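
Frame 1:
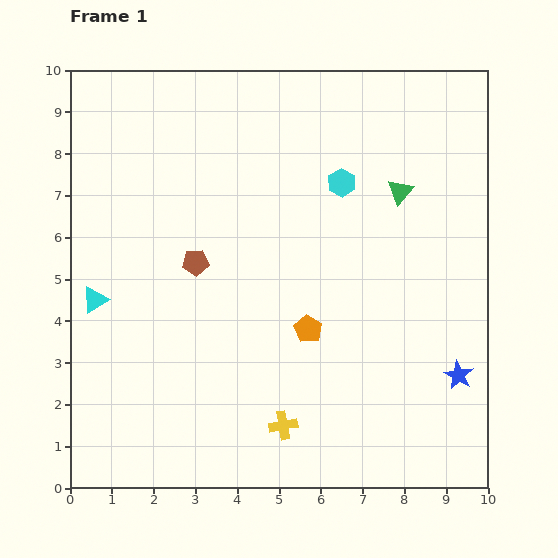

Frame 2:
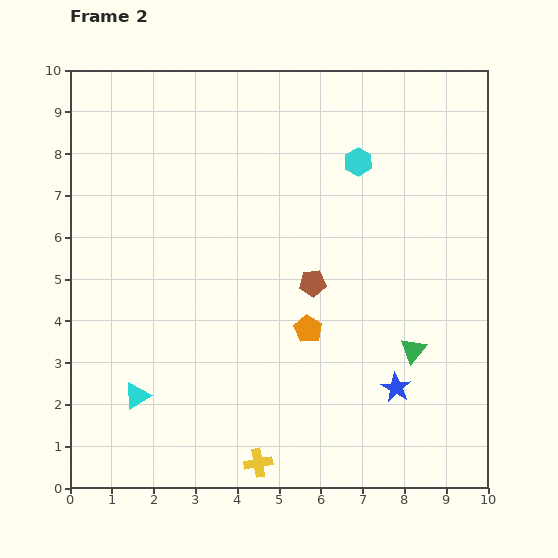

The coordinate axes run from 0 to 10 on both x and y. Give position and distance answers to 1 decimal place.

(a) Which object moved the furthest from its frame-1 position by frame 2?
the green triangle

(moved 3.8; next 2.8)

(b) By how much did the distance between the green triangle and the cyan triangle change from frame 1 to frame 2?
-1.0

Distance in frame 1: 7.7. Distance in frame 2: 6.7.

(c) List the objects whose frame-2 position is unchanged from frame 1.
the orange pentagon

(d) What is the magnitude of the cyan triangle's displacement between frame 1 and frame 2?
2.5

The cyan triangle moved from (0.6, 4.5) to (1.6, 2.2), a distance of √(1.0² + 2.3²) ≈ 2.5.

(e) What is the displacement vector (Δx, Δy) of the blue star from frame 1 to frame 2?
(-1.5, -0.3)

The blue star was at (9.3, 2.7) in frame 1 and (7.8, 2.4) in frame 2.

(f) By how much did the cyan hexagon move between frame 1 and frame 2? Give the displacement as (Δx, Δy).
(0.4, 0.5)

The cyan hexagon was at (6.5, 7.3) in frame 1 and (6.9, 7.8) in frame 2.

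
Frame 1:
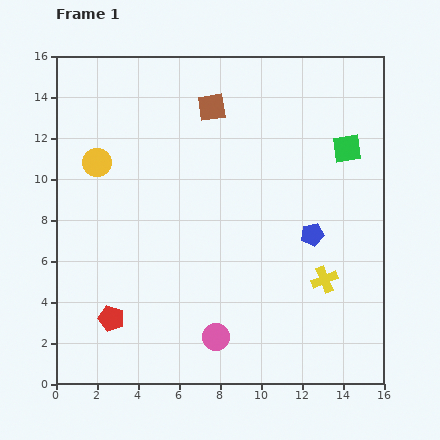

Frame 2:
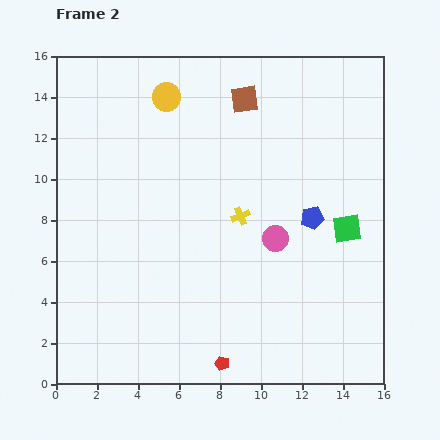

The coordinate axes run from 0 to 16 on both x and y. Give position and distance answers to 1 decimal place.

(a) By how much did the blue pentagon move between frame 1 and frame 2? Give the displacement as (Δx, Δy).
(0.0, 0.8)

The blue pentagon was at (12.5, 7.3) in frame 1 and (12.5, 8.1) in frame 2.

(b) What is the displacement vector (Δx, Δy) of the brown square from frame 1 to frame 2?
(1.6, 0.4)

The brown square was at (7.6, 13.5) in frame 1 and (9.2, 13.9) in frame 2.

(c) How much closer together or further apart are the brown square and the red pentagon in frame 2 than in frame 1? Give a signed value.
+1.5

Distance in frame 1: 11.4. Distance in frame 2: 12.9.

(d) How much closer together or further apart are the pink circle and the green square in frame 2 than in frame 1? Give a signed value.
-7.7

Distance in frame 1: 11.2. Distance in frame 2: 3.5.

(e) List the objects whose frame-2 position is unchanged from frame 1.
none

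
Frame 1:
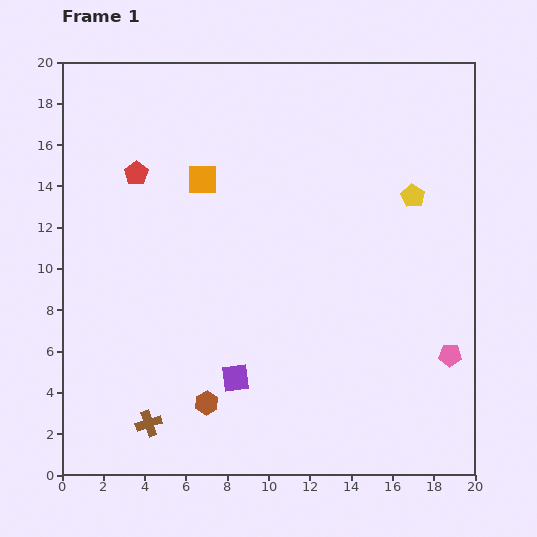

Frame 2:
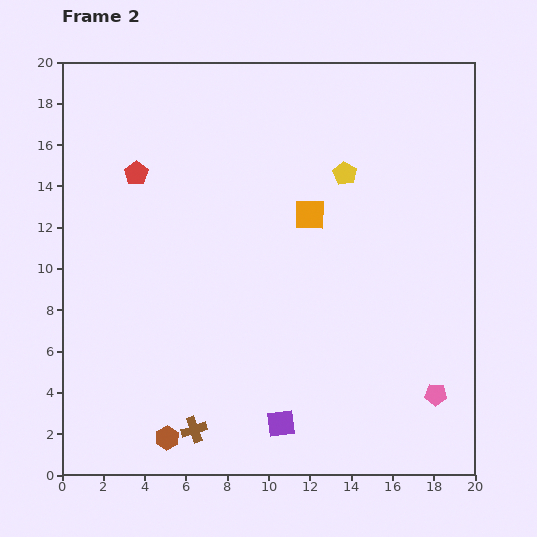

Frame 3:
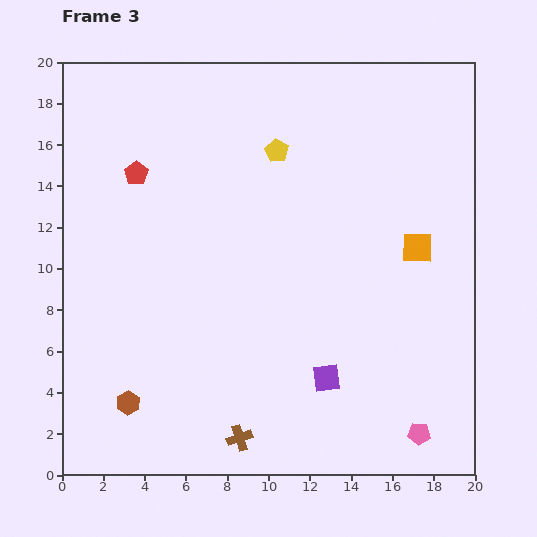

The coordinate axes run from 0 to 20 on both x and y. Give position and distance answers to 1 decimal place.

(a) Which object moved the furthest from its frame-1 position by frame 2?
the orange square

(moved 5.5; next 3.5)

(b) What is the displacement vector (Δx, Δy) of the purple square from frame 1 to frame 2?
(2.2, -2.2)

The purple square was at (8.4, 4.7) in frame 1 and (10.6, 2.5) in frame 2.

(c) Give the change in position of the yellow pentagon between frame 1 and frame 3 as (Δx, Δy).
(-6.6, 2.2)

The yellow pentagon was at (17.0, 13.5) in frame 1 and (10.4, 15.7) in frame 3.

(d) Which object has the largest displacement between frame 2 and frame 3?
the orange square

(moved 5.4; next 3.5)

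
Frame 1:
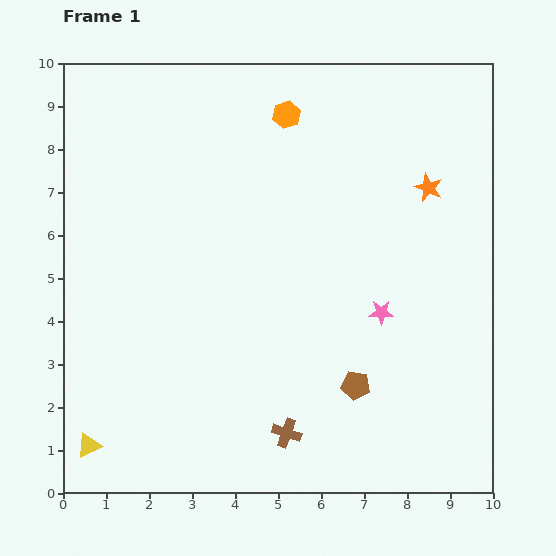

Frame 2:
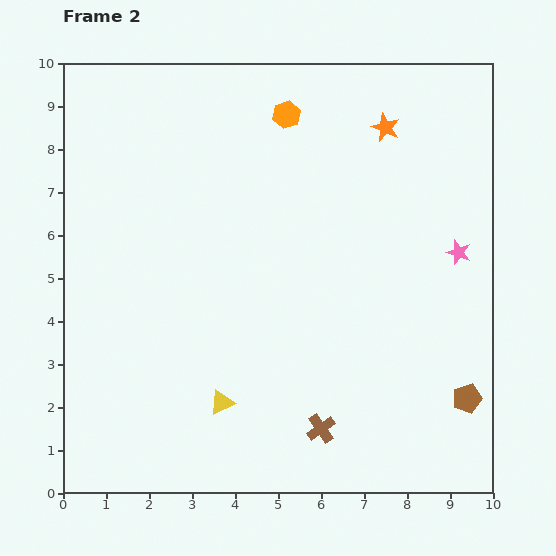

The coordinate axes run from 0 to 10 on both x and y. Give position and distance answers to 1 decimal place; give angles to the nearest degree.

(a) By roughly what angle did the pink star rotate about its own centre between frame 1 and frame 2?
19° clockwise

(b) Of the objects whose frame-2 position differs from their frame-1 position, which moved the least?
the brown cross

(moved 0.8)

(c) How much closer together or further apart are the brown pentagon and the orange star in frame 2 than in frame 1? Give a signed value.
+1.7

Distance in frame 1: 4.9. Distance in frame 2: 6.6.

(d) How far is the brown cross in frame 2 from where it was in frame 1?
0.8

The brown cross moved from (5.2, 1.4) to (6.0, 1.5), a distance of √(0.8² + 0.1²) ≈ 0.8.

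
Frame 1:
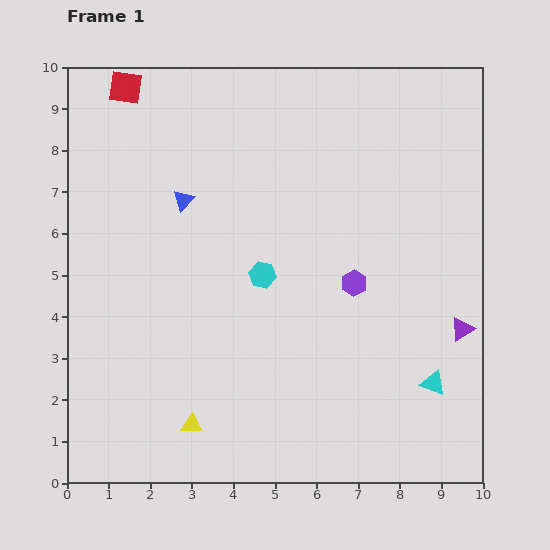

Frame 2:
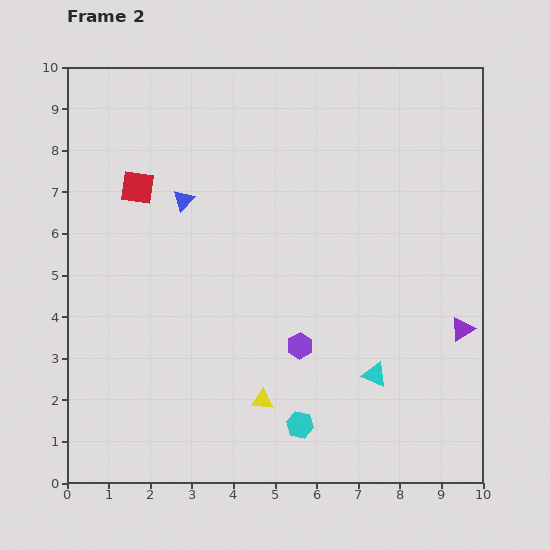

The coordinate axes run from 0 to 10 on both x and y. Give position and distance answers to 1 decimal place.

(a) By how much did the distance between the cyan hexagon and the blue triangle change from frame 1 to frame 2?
+3.5

Distance in frame 1: 2.6. Distance in frame 2: 6.1.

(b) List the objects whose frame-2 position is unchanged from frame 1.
the blue triangle, the purple triangle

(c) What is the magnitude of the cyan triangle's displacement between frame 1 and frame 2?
1.4

The cyan triangle moved from (8.8, 2.4) to (7.4, 2.6), a distance of √(1.4² + 0.2²) ≈ 1.4.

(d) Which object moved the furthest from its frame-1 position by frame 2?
the cyan hexagon

(moved 3.7; next 2.4)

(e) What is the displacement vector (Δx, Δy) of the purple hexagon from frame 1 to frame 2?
(-1.3, -1.5)

The purple hexagon was at (6.9, 4.8) in frame 1 and (5.6, 3.3) in frame 2.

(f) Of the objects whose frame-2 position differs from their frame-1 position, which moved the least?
the cyan triangle

(moved 1.4)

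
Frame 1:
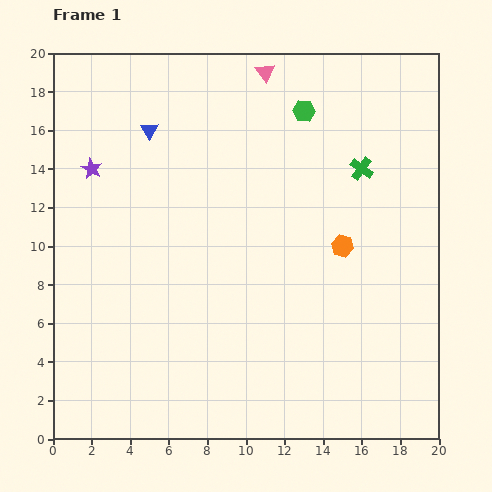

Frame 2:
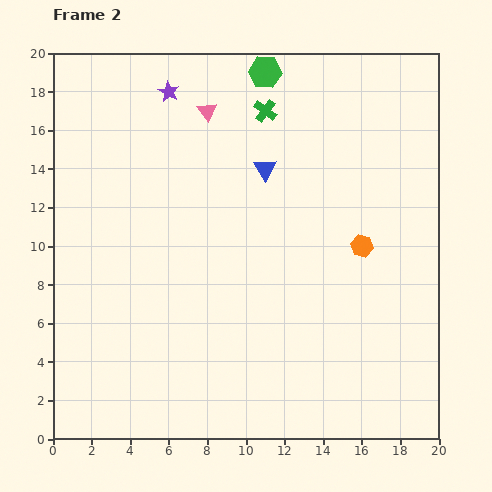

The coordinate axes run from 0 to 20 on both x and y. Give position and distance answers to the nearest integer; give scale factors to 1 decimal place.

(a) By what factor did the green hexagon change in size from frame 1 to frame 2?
1.5×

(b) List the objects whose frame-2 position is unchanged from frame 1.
none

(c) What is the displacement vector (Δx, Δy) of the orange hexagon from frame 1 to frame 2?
(1, 0)

The orange hexagon was at (15, 10) in frame 1 and (16, 10) in frame 2.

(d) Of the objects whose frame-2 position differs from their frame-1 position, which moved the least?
the orange hexagon

(moved 1)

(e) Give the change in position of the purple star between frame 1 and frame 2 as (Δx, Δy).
(4, 4)

The purple star was at (2, 14) in frame 1 and (6, 18) in frame 2.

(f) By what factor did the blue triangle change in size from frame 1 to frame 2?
1.3×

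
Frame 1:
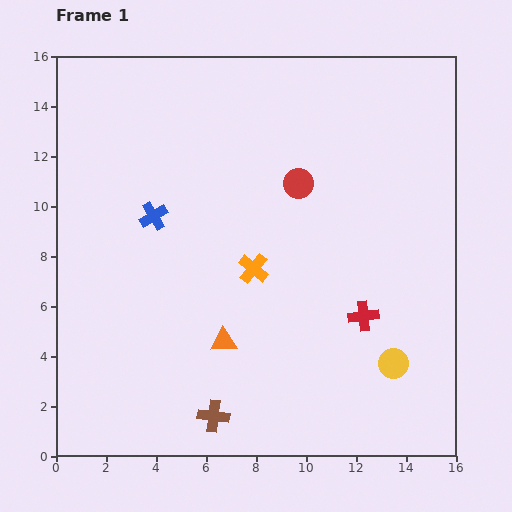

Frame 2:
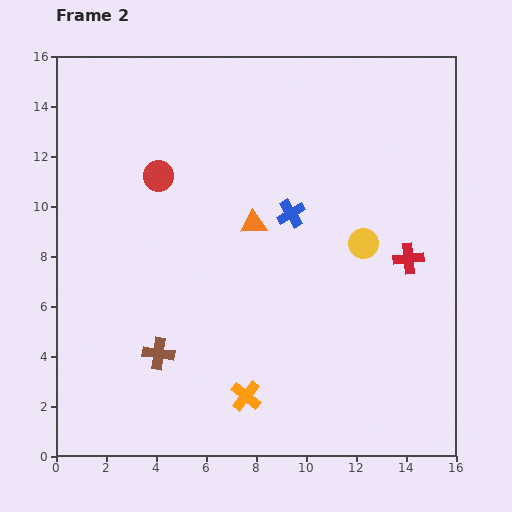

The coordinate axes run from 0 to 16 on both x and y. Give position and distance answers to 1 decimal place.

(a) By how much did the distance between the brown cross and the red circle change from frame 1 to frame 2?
-2.8

Distance in frame 1: 9.9. Distance in frame 2: 7.1.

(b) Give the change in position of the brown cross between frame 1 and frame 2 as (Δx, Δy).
(-2.2, 2.5)

The brown cross was at (6.3, 1.6) in frame 1 and (4.1, 4.1) in frame 2.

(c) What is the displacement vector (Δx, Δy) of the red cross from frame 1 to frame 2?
(1.8, 2.3)

The red cross was at (12.3, 5.6) in frame 1 and (14.1, 7.9) in frame 2.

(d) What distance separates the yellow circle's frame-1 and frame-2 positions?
4.9

The yellow circle moved from (13.5, 3.7) to (12.3, 8.5), a distance of √(1.2² + 4.8²) ≈ 4.9.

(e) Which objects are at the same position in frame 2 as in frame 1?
none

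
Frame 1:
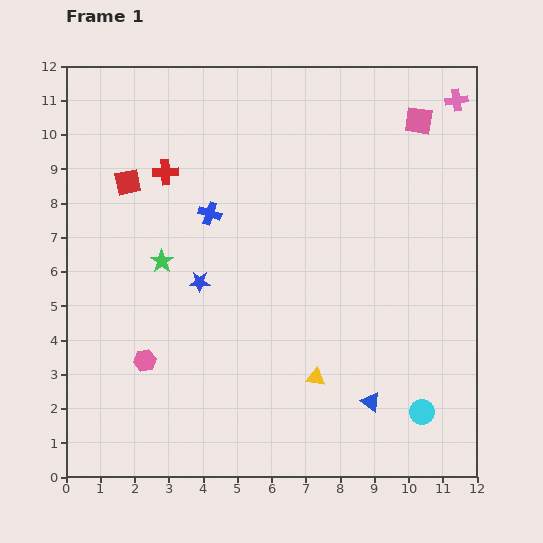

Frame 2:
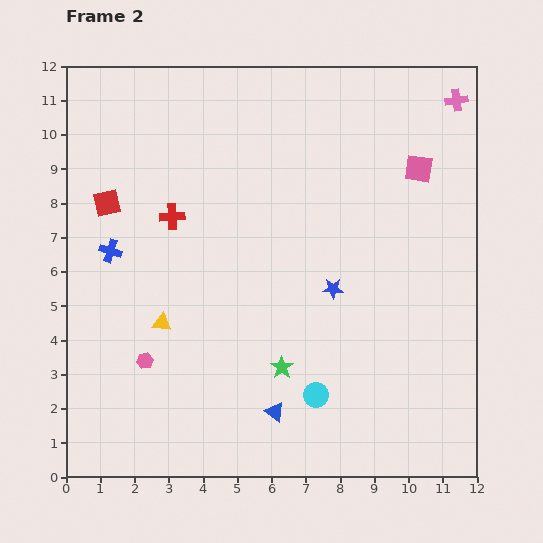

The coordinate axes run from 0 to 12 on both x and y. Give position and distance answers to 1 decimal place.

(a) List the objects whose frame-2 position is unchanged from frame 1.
the pink hexagon, the pink cross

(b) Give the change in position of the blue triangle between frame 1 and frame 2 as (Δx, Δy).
(-2.8, -0.3)

The blue triangle was at (8.9, 2.2) in frame 1 and (6.1, 1.9) in frame 2.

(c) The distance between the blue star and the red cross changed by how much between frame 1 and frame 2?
+1.7

Distance in frame 1: 3.4. Distance in frame 2: 5.1.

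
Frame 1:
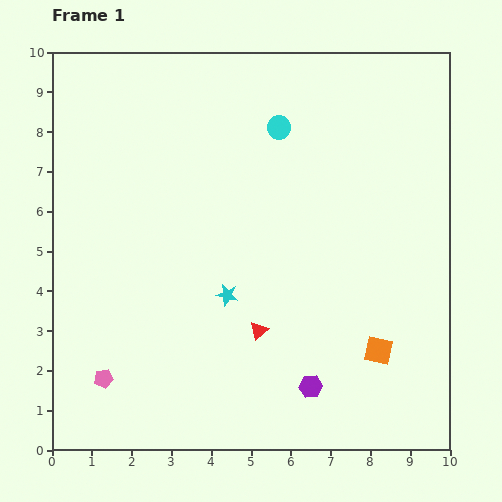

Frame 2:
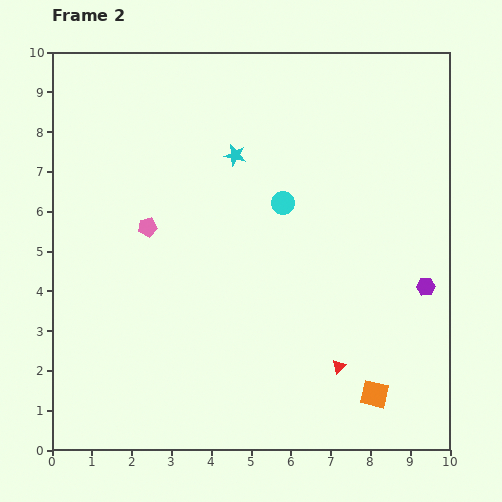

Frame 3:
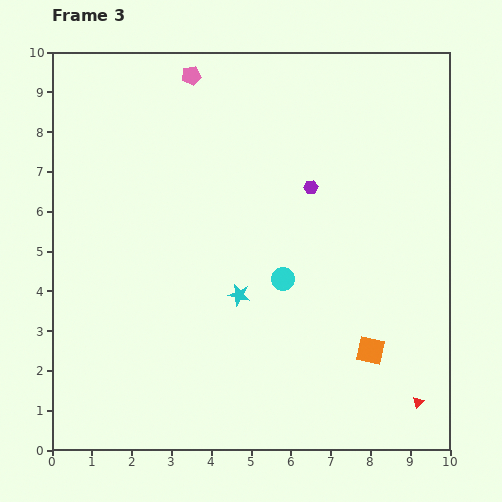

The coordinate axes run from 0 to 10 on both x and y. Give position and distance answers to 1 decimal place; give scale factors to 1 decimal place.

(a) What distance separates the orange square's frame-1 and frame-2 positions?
1.1

The orange square moved from (8.2, 2.5) to (8.1, 1.4), a distance of √(0.1² + 1.1²) ≈ 1.1.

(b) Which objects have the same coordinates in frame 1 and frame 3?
none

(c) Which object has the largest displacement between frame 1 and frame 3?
the pink pentagon

(moved 7.9; next 5.0)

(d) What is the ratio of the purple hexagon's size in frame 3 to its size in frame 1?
0.6×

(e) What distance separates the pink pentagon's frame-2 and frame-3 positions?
4.0

The pink pentagon moved from (2.4, 5.6) to (3.5, 9.4), a distance of √(1.1² + 3.8²) ≈ 4.0.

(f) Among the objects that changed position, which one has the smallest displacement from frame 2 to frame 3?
the orange square

(moved 1.1)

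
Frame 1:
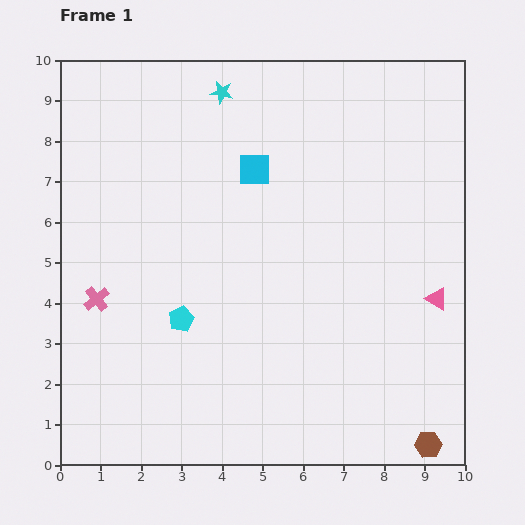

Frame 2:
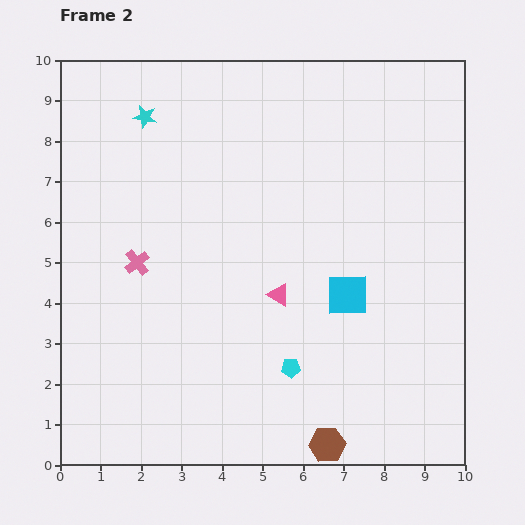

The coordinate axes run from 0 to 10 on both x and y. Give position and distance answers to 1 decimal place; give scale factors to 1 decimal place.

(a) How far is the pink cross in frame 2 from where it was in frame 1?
1.3

The pink cross moved from (0.9, 4.1) to (1.9, 5.0), a distance of √(1.0² + 0.9²) ≈ 1.3.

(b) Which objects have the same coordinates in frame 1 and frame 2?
none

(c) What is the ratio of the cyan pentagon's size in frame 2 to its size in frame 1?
0.8×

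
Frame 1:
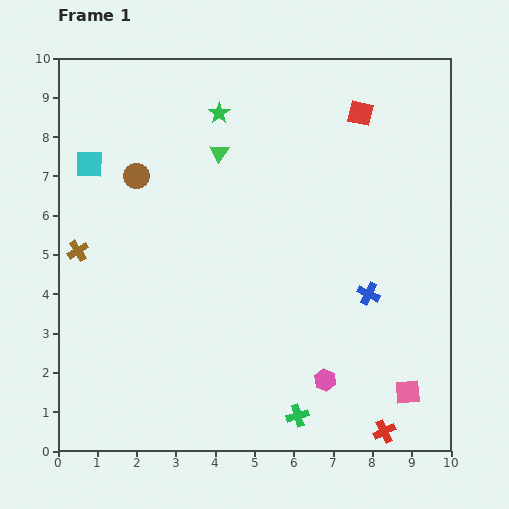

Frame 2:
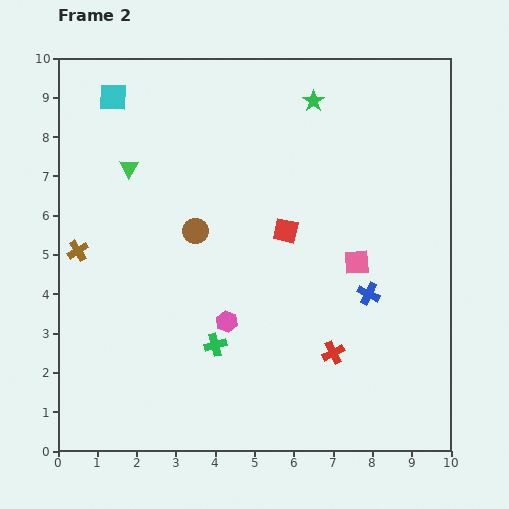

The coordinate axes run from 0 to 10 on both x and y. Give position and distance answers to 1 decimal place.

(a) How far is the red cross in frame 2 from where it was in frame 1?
2.4

The red cross moved from (8.3, 0.5) to (7.0, 2.5), a distance of √(1.3² + 2.0²) ≈ 2.4.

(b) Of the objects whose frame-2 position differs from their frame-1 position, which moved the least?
the cyan square

(moved 1.8)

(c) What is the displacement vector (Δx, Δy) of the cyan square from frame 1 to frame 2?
(0.6, 1.7)

The cyan square was at (0.8, 7.3) in frame 1 and (1.4, 9.0) in frame 2.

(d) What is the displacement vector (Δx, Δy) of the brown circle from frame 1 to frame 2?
(1.5, -1.4)

The brown circle was at (2.0, 7.0) in frame 1 and (3.5, 5.6) in frame 2.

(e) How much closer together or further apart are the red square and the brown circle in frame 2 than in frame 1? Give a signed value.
-3.6

Distance in frame 1: 5.9. Distance in frame 2: 2.3.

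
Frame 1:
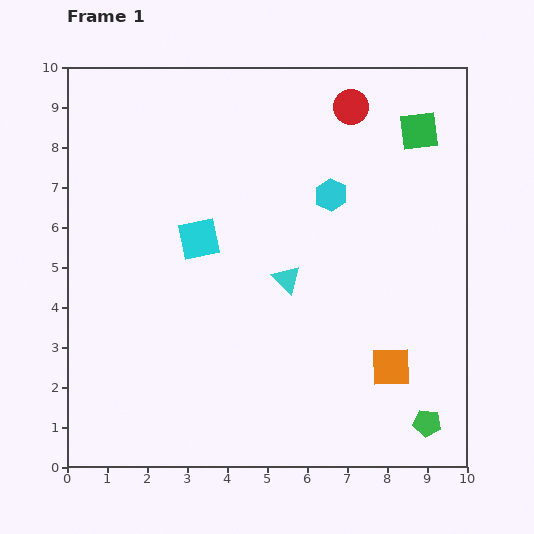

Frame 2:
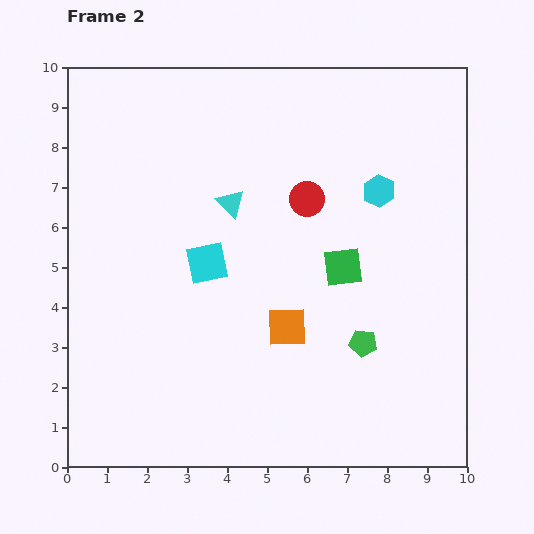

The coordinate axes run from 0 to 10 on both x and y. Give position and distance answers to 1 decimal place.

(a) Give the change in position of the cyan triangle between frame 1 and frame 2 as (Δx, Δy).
(-1.4, 1.9)

The cyan triangle was at (5.5, 4.7) in frame 1 and (4.1, 6.6) in frame 2.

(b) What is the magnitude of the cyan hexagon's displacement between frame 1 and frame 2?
1.2

The cyan hexagon moved from (6.6, 6.8) to (7.8, 6.9), a distance of √(1.2² + 0.1²) ≈ 1.2.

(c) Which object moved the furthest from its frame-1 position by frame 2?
the green square

(moved 3.9; next 2.8)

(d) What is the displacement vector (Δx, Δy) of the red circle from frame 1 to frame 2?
(-1.1, -2.3)

The red circle was at (7.1, 9.0) in frame 1 and (6.0, 6.7) in frame 2.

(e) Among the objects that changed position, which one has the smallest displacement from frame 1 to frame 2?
the cyan square

(moved 0.6)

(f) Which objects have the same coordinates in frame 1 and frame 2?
none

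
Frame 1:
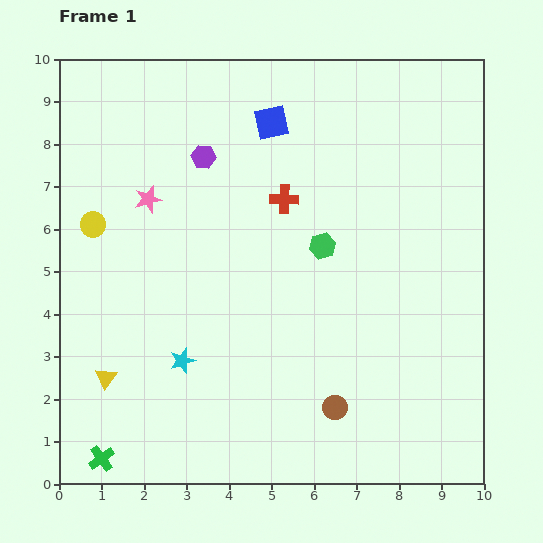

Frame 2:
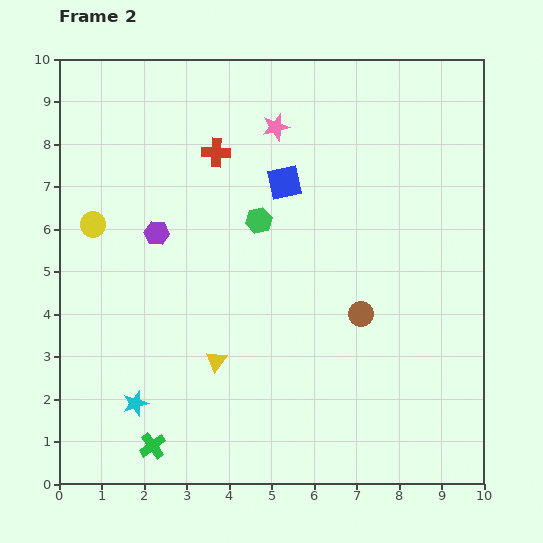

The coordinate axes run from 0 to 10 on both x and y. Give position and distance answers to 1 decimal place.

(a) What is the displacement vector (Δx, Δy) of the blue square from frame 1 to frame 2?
(0.3, -1.4)

The blue square was at (5.0, 8.5) in frame 1 and (5.3, 7.1) in frame 2.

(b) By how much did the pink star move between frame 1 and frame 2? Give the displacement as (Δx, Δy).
(3.0, 1.7)

The pink star was at (2.1, 6.7) in frame 1 and (5.1, 8.4) in frame 2.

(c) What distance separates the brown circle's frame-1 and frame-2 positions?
2.3

The brown circle moved from (6.5, 1.8) to (7.1, 4.0), a distance of √(0.6² + 2.2²) ≈ 2.3.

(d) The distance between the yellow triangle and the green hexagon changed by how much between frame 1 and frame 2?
-2.6

Distance in frame 1: 6.0. Distance in frame 2: 3.4.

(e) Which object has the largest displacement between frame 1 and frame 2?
the pink star

(moved 3.4; next 2.6)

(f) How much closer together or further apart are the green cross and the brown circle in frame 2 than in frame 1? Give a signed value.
+0.2

Distance in frame 1: 5.6. Distance in frame 2: 5.8.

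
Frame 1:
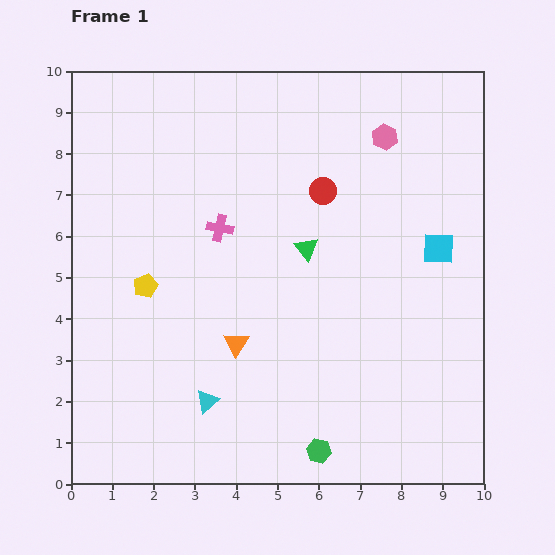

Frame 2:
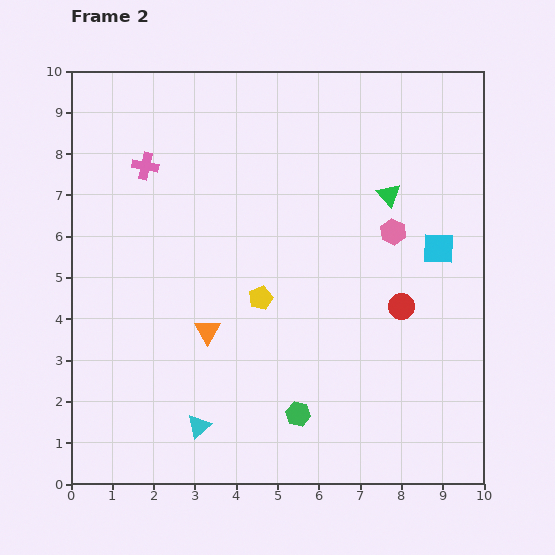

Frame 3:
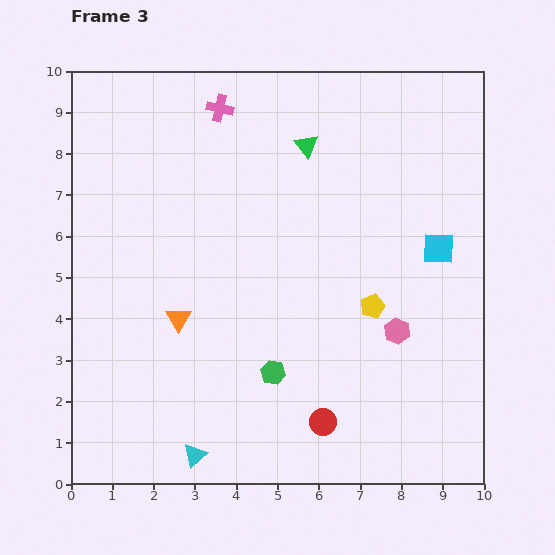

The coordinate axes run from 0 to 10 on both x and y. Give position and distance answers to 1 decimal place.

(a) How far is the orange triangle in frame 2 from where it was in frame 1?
0.8

The orange triangle moved from (4.0, 3.4) to (3.3, 3.7), a distance of √(0.7² + 0.3²) ≈ 0.8.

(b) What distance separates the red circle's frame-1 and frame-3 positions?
5.6

The red circle moved from (6.1, 7.1) to (6.1, 1.5), a distance of √(0.0² + 5.6²) ≈ 5.6.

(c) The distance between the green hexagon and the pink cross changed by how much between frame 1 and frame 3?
+0.6

Distance in frame 1: 5.9. Distance in frame 3: 6.5.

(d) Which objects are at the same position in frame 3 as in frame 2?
the cyan square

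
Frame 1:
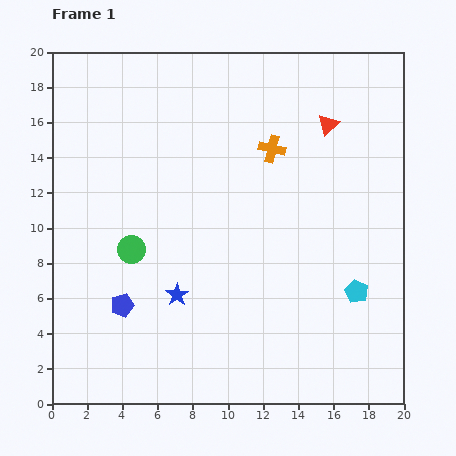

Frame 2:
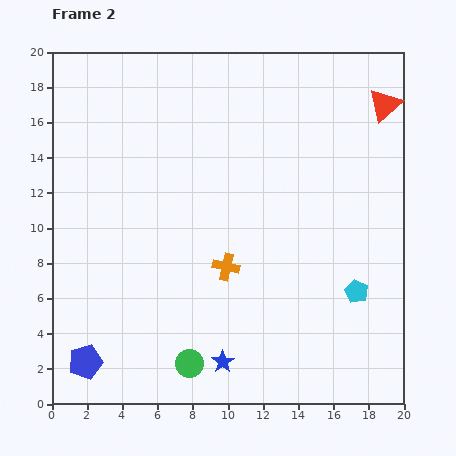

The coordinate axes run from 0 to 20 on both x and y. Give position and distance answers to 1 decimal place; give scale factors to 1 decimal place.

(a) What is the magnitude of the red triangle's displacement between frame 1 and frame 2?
3.4

The red triangle moved from (15.7, 15.9) to (18.9, 17.0), a distance of √(3.2² + 1.1²) ≈ 3.4.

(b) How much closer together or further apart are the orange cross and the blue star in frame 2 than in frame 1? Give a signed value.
-4.5

Distance in frame 1: 9.9. Distance in frame 2: 5.4.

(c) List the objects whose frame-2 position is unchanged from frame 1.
the cyan pentagon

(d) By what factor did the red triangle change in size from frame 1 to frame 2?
1.6×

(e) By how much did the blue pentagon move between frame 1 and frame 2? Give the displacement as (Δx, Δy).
(-2.1, -3.2)

The blue pentagon was at (4.0, 5.6) in frame 1 and (1.9, 2.4) in frame 2.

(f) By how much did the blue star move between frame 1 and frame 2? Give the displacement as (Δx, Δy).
(2.6, -3.8)

The blue star was at (7.1, 6.2) in frame 1 and (9.7, 2.4) in frame 2.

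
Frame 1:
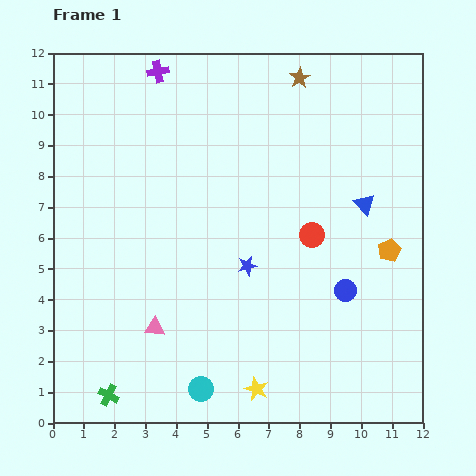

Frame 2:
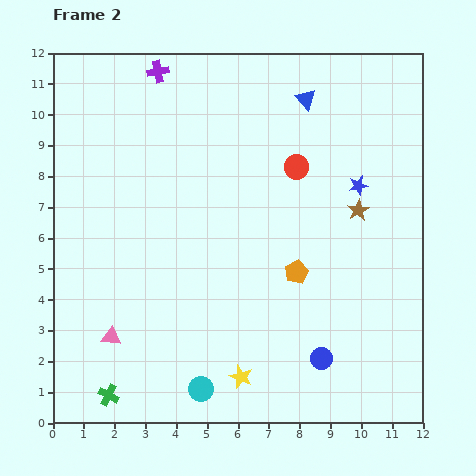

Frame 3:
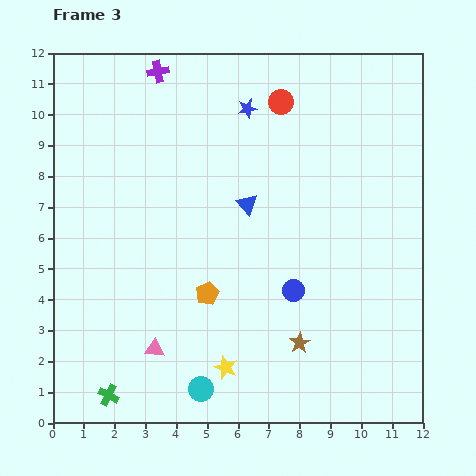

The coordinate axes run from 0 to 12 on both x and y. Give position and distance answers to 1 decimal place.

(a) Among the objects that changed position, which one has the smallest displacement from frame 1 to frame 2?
the yellow star

(moved 0.6)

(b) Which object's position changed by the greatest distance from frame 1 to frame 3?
the brown star

(moved 8.6; next 6.1)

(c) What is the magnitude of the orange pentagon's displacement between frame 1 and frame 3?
6.1

The orange pentagon moved from (10.9, 5.6) to (5.0, 4.2), a distance of √(5.9² + 1.4²) ≈ 6.1.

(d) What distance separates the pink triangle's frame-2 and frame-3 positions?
1.5

The pink triangle moved from (1.9, 2.8) to (3.3, 2.4), a distance of √(1.4² + 0.4²) ≈ 1.5.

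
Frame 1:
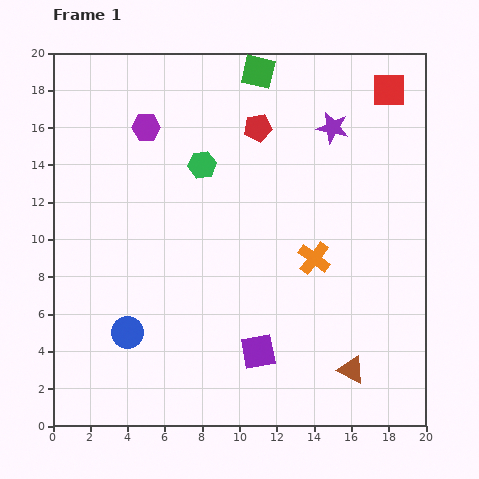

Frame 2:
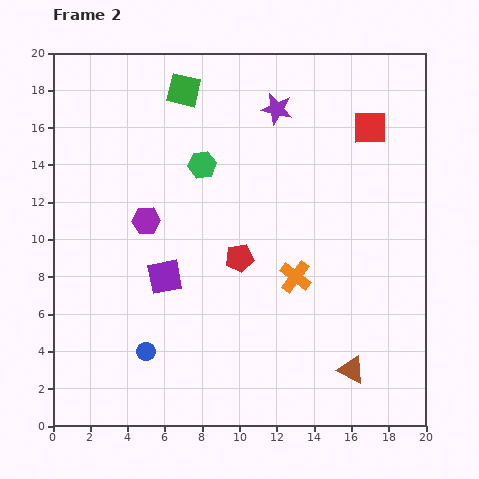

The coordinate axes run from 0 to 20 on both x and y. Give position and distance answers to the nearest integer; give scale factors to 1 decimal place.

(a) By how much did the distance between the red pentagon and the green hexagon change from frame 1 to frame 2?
+1

Distance in frame 1: 4. Distance in frame 2: 5.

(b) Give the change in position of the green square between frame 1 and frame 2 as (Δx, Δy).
(-4, -1)

The green square was at (11, 19) in frame 1 and (7, 18) in frame 2.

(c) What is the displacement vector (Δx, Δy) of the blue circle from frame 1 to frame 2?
(1, -1)

The blue circle was at (4, 5) in frame 1 and (5, 4) in frame 2.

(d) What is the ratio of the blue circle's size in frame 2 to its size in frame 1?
0.6×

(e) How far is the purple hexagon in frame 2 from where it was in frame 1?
5

The purple hexagon moved from (5, 16) to (5, 11), a distance of √(0² + 5²) ≈ 5.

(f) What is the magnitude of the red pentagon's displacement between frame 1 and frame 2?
7

The red pentagon moved from (11, 16) to (10, 9), a distance of √(1² + 7²) ≈ 7.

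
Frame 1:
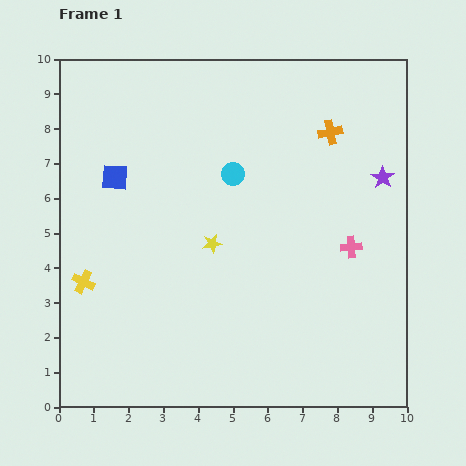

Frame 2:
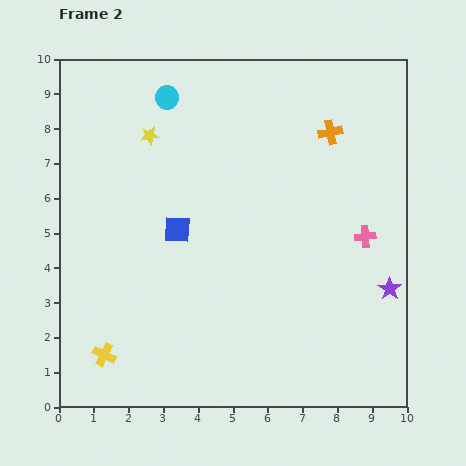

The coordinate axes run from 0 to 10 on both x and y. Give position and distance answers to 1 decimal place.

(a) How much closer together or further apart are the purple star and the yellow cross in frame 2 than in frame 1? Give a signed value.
-0.7

Distance in frame 1: 9.1. Distance in frame 2: 8.4.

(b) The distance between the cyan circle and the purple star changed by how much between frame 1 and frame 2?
+4.1

Distance in frame 1: 4.3. Distance in frame 2: 8.4.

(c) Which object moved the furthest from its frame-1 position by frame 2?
the yellow star

(moved 3.6; next 3.2)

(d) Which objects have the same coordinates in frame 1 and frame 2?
the orange cross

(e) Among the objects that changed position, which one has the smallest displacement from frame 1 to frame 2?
the pink cross

(moved 0.5)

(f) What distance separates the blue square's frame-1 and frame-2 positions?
2.3

The blue square moved from (1.6, 6.6) to (3.4, 5.1), a distance of √(1.8² + 1.5²) ≈ 2.3.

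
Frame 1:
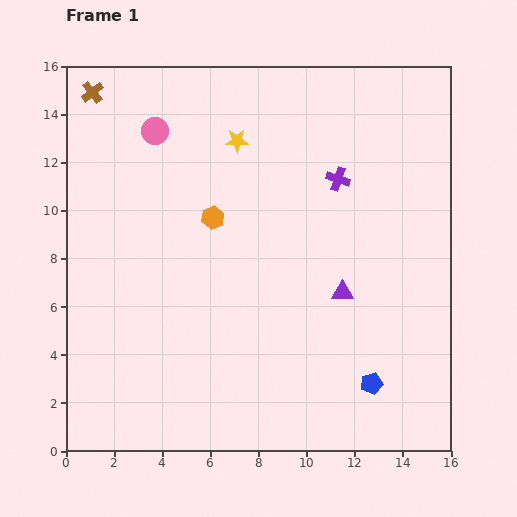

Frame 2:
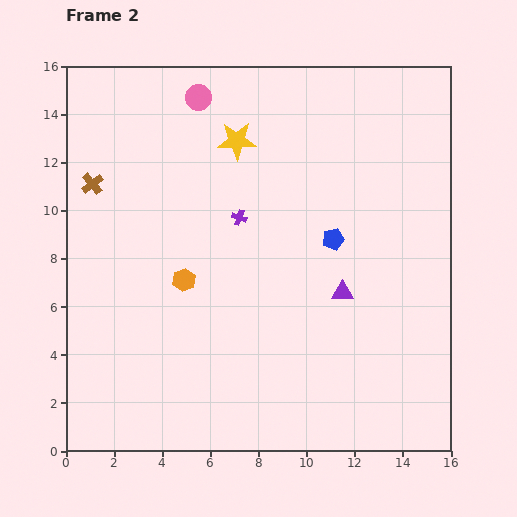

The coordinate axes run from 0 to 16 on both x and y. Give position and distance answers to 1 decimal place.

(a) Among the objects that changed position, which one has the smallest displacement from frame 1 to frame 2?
the pink circle

(moved 2.3)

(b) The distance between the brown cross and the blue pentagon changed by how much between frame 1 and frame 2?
-6.5

Distance in frame 1: 16.8. Distance in frame 2: 10.3.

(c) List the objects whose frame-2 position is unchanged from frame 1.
the purple triangle, the yellow star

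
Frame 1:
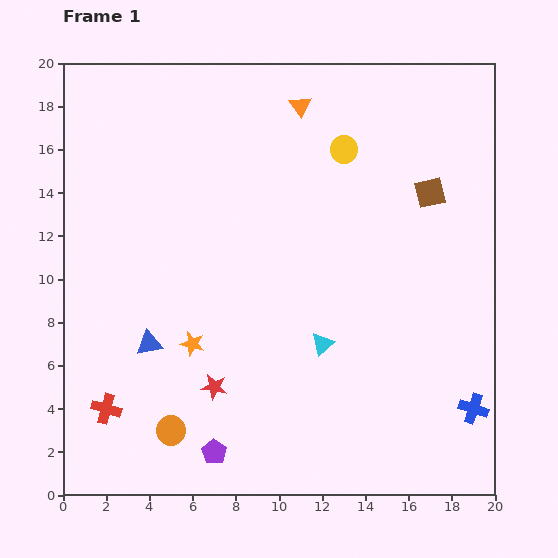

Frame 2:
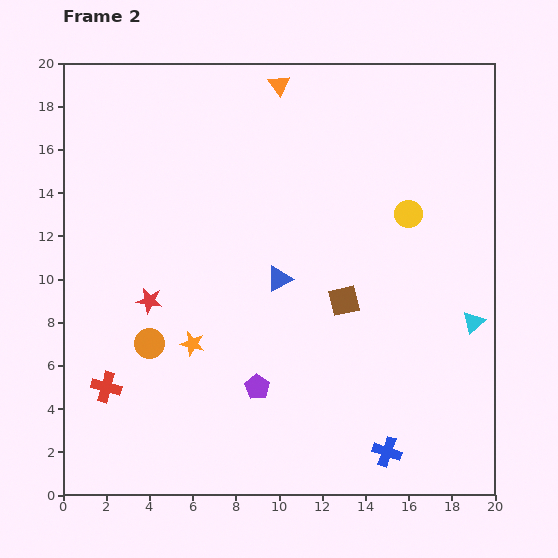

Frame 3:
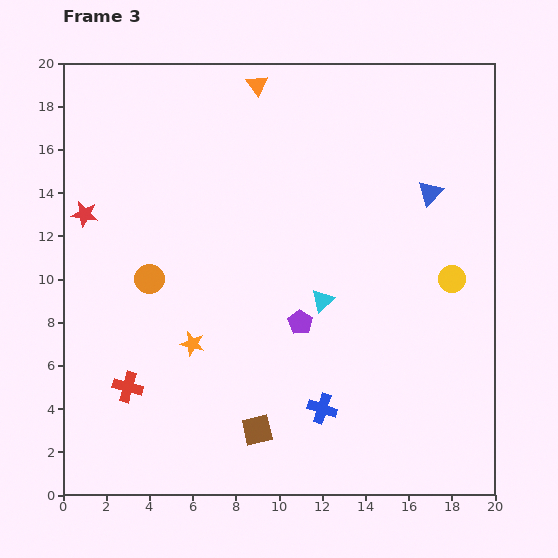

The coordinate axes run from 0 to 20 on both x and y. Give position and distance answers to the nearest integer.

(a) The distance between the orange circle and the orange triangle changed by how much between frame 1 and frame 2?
-3

Distance in frame 1: 16. Distance in frame 2: 13.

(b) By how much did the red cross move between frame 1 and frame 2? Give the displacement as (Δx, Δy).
(0, 1)

The red cross was at (2, 4) in frame 1 and (2, 5) in frame 2.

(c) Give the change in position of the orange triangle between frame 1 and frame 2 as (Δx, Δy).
(-1, 1)

The orange triangle was at (11, 18) in frame 1 and (10, 19) in frame 2.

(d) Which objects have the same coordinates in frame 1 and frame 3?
the orange star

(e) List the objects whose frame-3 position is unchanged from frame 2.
the orange star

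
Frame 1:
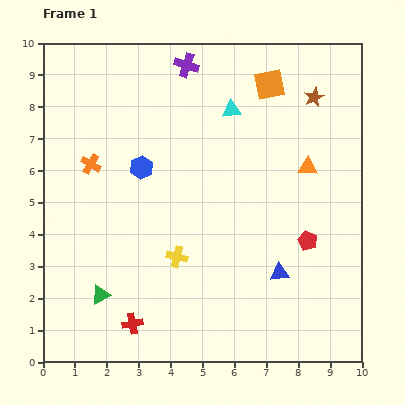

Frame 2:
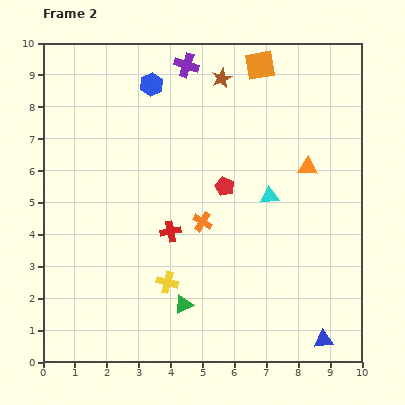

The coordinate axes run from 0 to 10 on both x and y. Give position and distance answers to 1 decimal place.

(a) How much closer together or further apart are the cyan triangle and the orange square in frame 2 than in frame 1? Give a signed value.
+2.7

Distance in frame 1: 1.4. Distance in frame 2: 4.1.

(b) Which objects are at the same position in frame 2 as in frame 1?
the purple cross, the orange triangle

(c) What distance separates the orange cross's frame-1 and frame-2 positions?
3.9

The orange cross moved from (1.5, 6.2) to (5.0, 4.4), a distance of √(3.5² + 1.8²) ≈ 3.9.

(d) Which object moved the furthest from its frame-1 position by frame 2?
the orange cross

(moved 3.9; next 3.1)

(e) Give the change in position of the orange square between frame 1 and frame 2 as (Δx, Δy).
(-0.3, 0.6)

The orange square was at (7.1, 8.7) in frame 1 and (6.8, 9.3) in frame 2.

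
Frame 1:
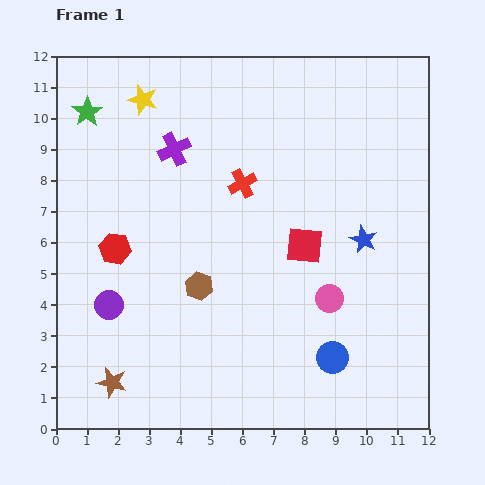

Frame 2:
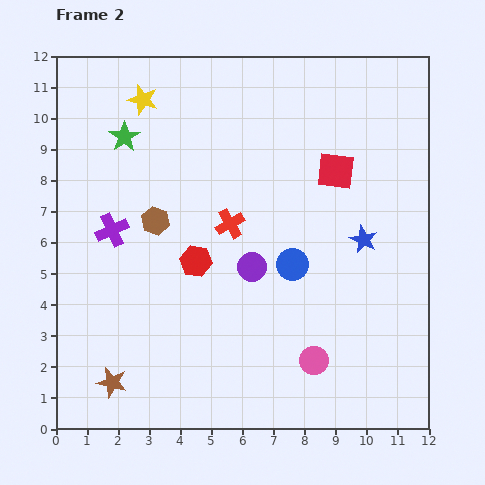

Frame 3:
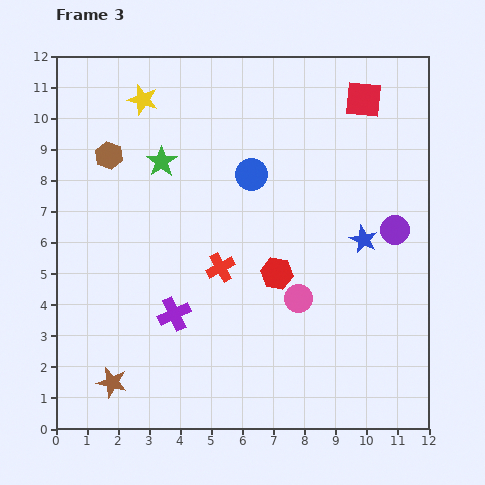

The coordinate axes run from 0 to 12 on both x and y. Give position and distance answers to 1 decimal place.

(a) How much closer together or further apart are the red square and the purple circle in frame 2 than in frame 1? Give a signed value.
-2.5

Distance in frame 1: 6.6. Distance in frame 2: 4.1.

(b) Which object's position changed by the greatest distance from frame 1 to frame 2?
the purple circle

(moved 4.8; next 3.3)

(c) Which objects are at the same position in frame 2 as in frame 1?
the brown star, the blue star, the yellow star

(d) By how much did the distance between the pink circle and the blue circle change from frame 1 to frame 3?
+2.4

Distance in frame 1: 1.9. Distance in frame 3: 4.3.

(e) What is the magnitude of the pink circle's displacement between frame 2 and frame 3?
2.1

The pink circle moved from (8.3, 2.2) to (7.8, 4.2), a distance of √(0.5² + 2.0²) ≈ 2.1.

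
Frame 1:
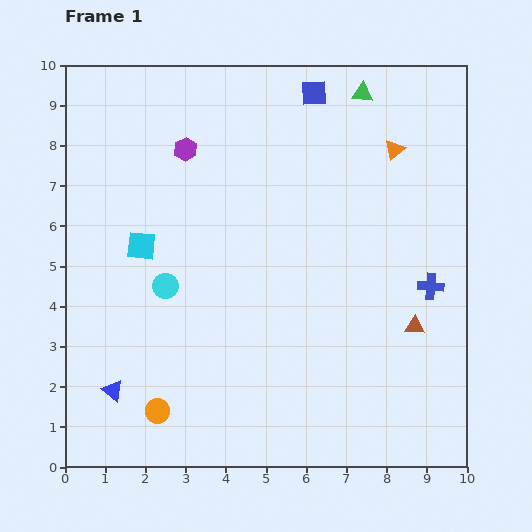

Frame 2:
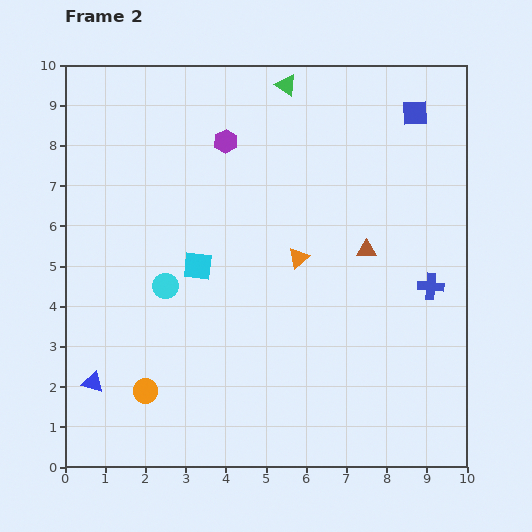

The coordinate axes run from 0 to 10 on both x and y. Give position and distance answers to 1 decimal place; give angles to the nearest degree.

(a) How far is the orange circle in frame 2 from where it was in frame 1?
0.6

The orange circle moved from (2.3, 1.4) to (2.0, 1.9), a distance of √(0.3² + 0.5²) ≈ 0.6.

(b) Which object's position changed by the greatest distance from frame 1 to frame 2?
the orange triangle

(moved 3.6; next 2.5)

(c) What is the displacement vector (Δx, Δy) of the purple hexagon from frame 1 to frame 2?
(1.0, 0.2)

The purple hexagon was at (3.0, 7.9) in frame 1 and (4.0, 8.1) in frame 2.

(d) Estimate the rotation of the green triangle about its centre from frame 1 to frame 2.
28° clockwise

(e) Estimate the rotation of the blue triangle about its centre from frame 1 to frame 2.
22° counter-clockwise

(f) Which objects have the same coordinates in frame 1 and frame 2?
the cyan circle, the blue cross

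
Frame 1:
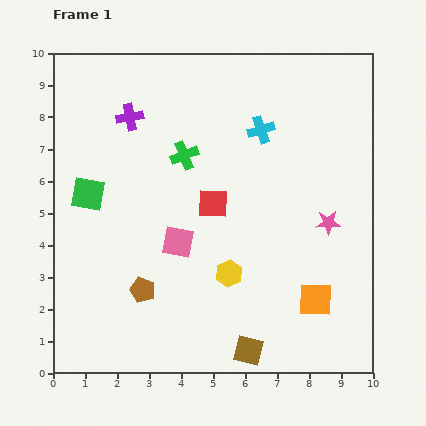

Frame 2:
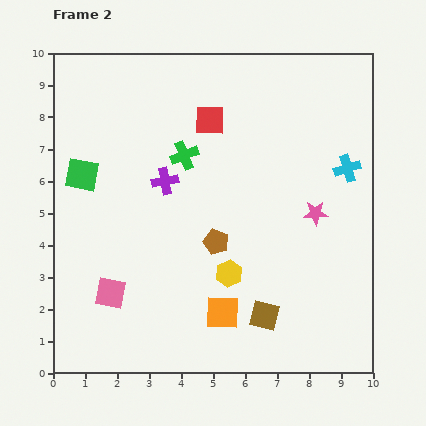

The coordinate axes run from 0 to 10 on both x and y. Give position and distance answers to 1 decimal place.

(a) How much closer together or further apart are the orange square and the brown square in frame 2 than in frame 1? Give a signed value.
-1.3

Distance in frame 1: 2.6. Distance in frame 2: 1.3.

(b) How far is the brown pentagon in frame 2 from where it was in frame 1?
2.7

The brown pentagon moved from (2.8, 2.6) to (5.1, 4.1), a distance of √(2.3² + 1.5²) ≈ 2.7.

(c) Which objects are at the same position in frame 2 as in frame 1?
the green cross, the yellow hexagon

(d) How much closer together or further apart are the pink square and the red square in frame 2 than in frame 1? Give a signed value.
+4.6

Distance in frame 1: 1.6. Distance in frame 2: 6.2.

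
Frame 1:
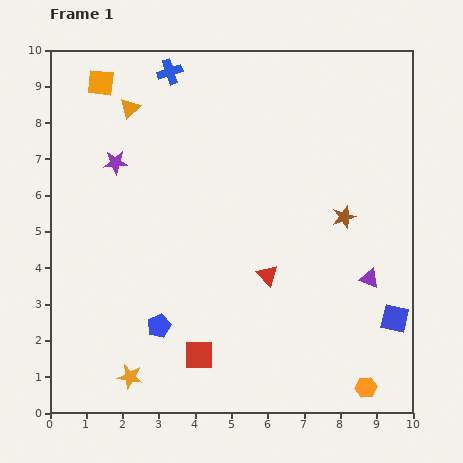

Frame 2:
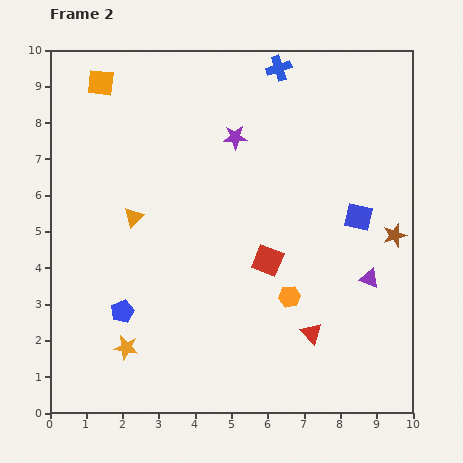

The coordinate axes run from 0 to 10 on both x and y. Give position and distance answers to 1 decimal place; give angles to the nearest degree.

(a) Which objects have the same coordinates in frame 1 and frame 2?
the orange square, the purple triangle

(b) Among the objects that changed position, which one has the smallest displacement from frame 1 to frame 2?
the orange star

(moved 0.8)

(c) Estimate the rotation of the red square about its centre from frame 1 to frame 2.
21° clockwise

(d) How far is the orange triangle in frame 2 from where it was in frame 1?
3.0

The orange triangle moved from (2.2, 8.4) to (2.3, 5.4), a distance of √(0.1² + 3.0²) ≈ 3.0.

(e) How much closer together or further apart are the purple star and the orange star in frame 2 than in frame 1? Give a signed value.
+0.6

Distance in frame 1: 5.9. Distance in frame 2: 6.5.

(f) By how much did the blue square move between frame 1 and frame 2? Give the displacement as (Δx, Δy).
(-1.0, 2.8)

The blue square was at (9.5, 2.6) in frame 1 and (8.5, 5.4) in frame 2.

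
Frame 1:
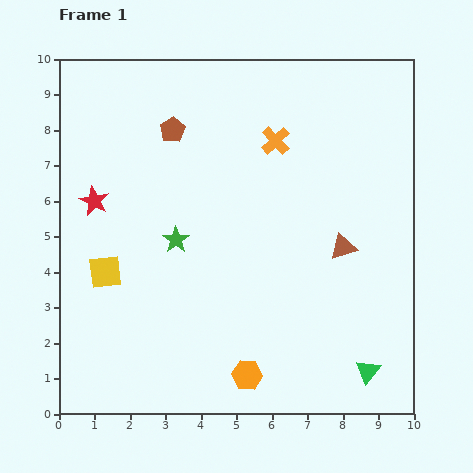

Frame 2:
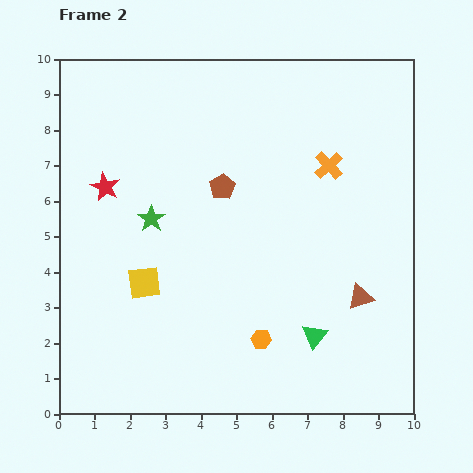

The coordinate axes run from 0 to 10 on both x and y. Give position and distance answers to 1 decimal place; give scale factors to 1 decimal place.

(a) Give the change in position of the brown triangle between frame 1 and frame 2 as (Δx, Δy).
(0.5, -1.4)

The brown triangle was at (8.0, 4.7) in frame 1 and (8.5, 3.3) in frame 2.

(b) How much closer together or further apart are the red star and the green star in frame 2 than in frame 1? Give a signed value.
-0.9

Distance in frame 1: 2.5. Distance in frame 2: 1.6.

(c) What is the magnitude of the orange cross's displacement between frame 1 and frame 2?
1.7

The orange cross moved from (6.1, 7.7) to (7.6, 7.0), a distance of √(1.5² + 0.7²) ≈ 1.7.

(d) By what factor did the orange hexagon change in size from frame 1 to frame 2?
0.7×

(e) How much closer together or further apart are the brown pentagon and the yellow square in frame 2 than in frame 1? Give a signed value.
-0.9

Distance in frame 1: 4.4. Distance in frame 2: 3.5.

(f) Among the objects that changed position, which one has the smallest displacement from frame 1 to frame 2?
the red star

(moved 0.5)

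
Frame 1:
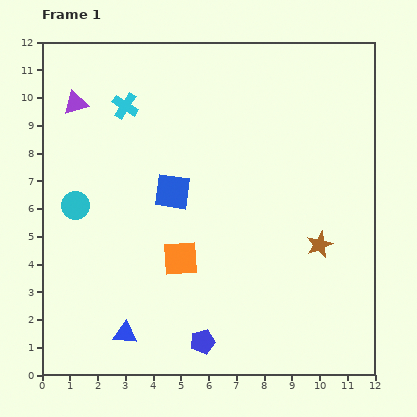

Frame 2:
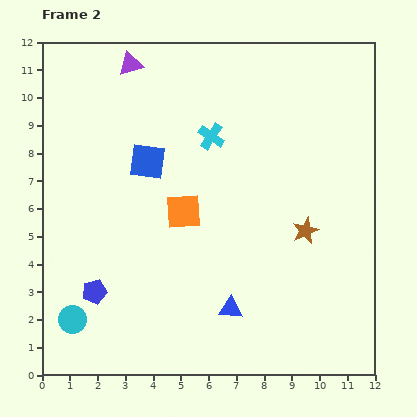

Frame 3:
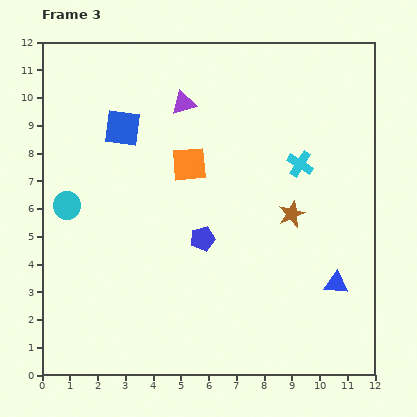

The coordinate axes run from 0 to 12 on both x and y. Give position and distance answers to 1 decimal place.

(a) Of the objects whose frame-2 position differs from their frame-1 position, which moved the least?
the brown star

(moved 0.7)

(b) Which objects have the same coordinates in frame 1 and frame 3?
none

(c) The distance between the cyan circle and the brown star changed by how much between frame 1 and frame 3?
-0.8

Distance in frame 1: 8.9. Distance in frame 3: 8.1.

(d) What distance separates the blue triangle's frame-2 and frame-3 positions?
3.9

The blue triangle moved from (6.8, 2.4) to (10.6, 3.3), a distance of √(3.8² + 0.9²) ≈ 3.9.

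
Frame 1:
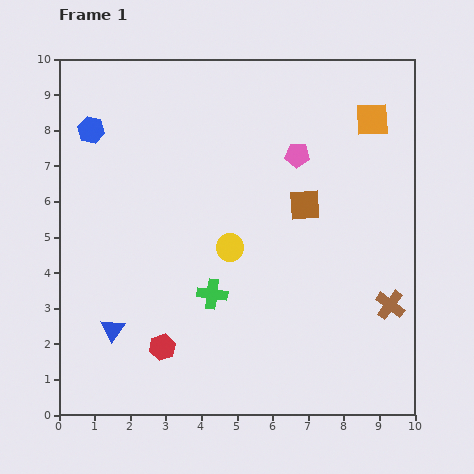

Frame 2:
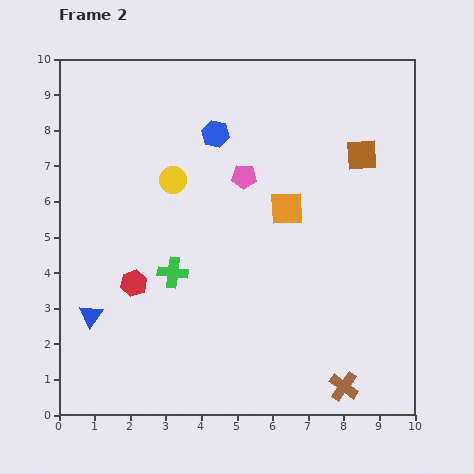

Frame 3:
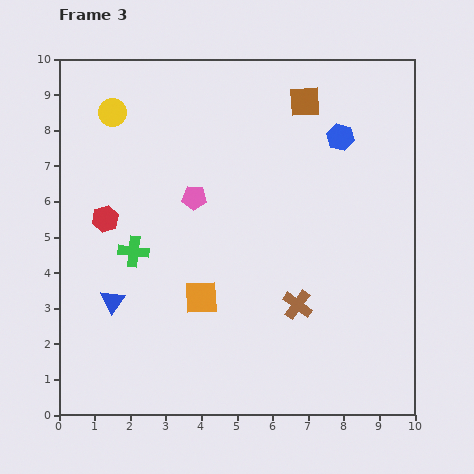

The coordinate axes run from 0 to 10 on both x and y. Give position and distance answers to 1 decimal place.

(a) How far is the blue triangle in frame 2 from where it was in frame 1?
0.7

The blue triangle moved from (1.5, 2.4) to (0.9, 2.8), a distance of √(0.6² + 0.4²) ≈ 0.7.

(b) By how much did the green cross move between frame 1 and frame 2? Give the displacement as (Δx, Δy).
(-1.1, 0.6)

The green cross was at (4.3, 3.4) in frame 1 and (3.2, 4.0) in frame 2.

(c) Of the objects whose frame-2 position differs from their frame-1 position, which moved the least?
the blue triangle

(moved 0.7)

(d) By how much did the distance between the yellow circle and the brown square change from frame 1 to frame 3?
+3.0

Distance in frame 1: 2.4. Distance in frame 3: 5.4.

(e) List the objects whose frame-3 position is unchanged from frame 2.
none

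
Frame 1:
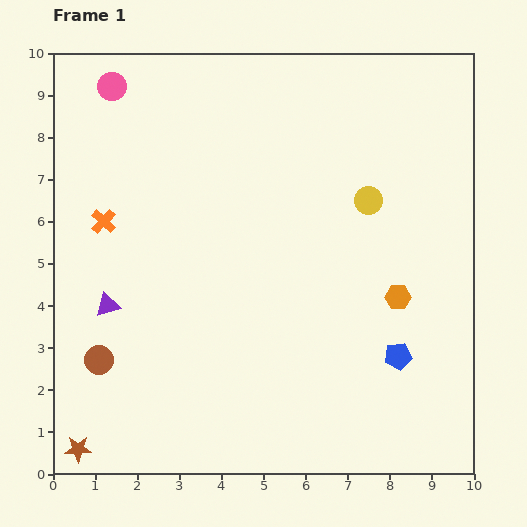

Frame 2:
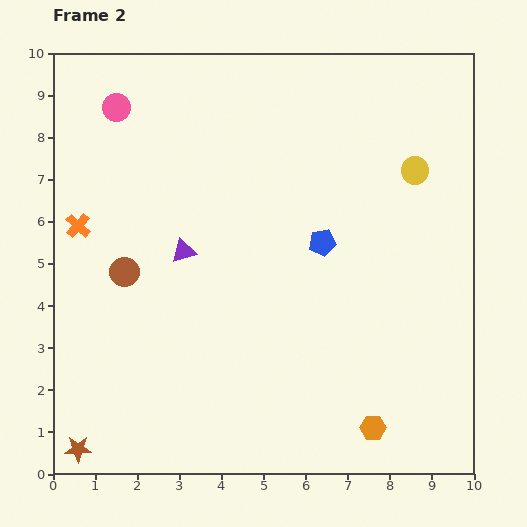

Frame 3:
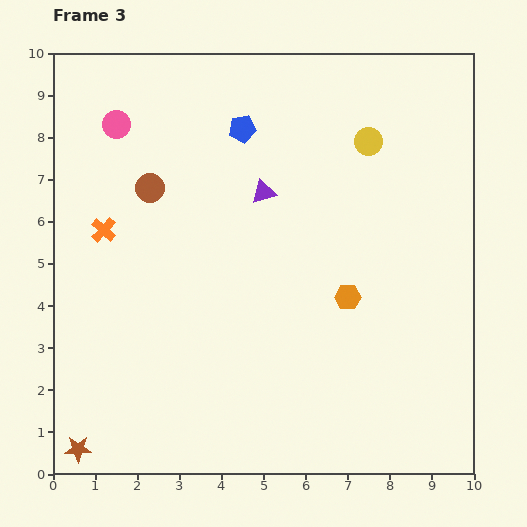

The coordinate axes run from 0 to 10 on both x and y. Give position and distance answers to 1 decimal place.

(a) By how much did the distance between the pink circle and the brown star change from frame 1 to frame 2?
-0.5

Distance in frame 1: 8.6. Distance in frame 2: 8.1.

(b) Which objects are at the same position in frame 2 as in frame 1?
the brown star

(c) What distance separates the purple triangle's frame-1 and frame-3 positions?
4.6

The purple triangle moved from (1.3, 4.0) to (5.0, 6.7), a distance of √(3.7² + 2.7²) ≈ 4.6.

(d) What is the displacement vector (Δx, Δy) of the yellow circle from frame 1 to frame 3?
(0.0, 1.4)

The yellow circle was at (7.5, 6.5) in frame 1 and (7.5, 7.9) in frame 3.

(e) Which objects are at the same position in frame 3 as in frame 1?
the brown star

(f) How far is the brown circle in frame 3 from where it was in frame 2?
2.1

The brown circle moved from (1.7, 4.8) to (2.3, 6.8), a distance of √(0.6² + 2.0²) ≈ 2.1.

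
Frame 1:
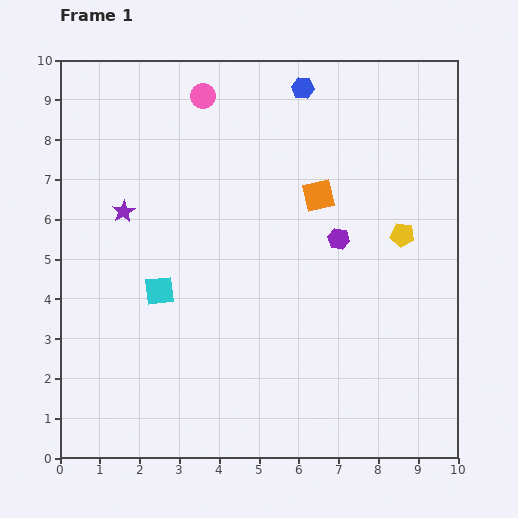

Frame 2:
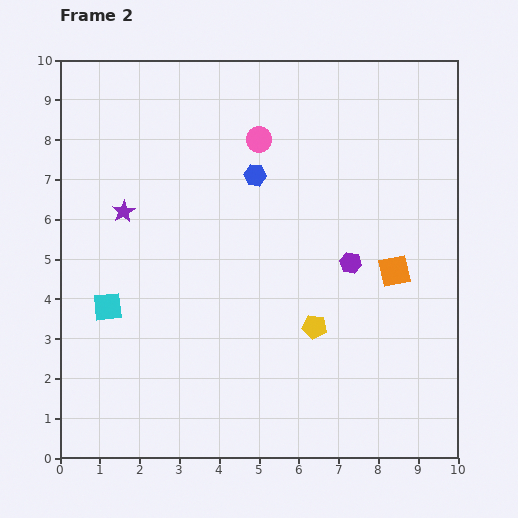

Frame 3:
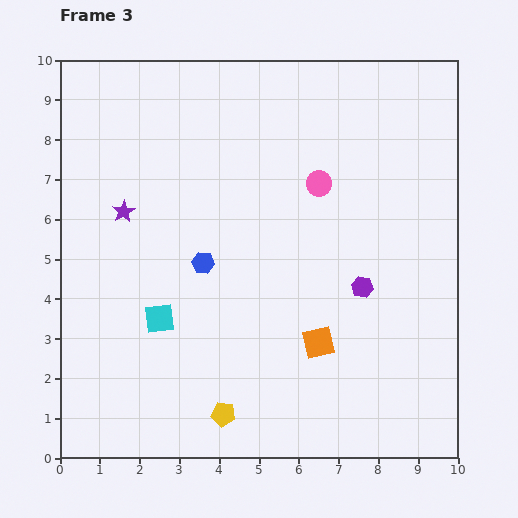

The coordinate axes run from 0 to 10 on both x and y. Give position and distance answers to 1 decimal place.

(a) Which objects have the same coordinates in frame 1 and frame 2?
the purple star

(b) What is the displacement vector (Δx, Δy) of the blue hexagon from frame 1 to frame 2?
(-1.2, -2.2)

The blue hexagon was at (6.1, 9.3) in frame 1 and (4.9, 7.1) in frame 2.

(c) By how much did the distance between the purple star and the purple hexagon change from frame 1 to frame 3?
+0.9

Distance in frame 1: 5.4. Distance in frame 3: 6.3.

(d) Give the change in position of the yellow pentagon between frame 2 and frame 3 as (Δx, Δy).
(-2.3, -2.2)

The yellow pentagon was at (6.4, 3.3) in frame 2 and (4.1, 1.1) in frame 3.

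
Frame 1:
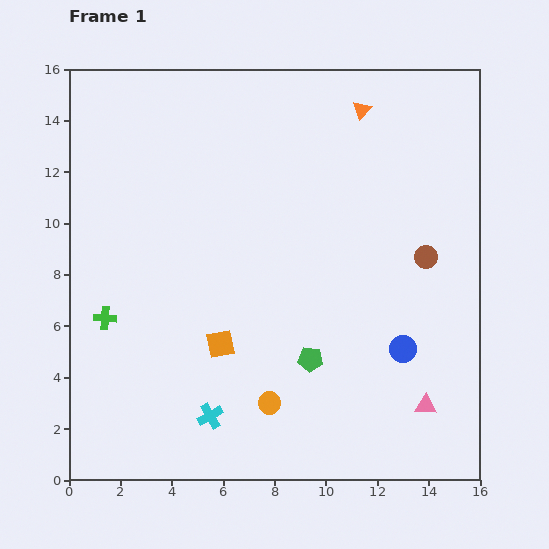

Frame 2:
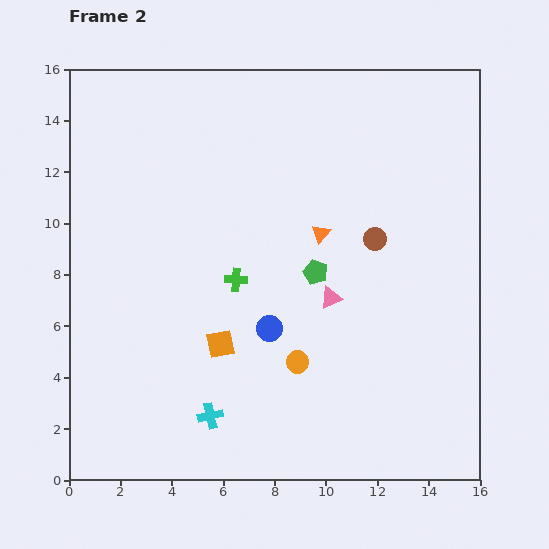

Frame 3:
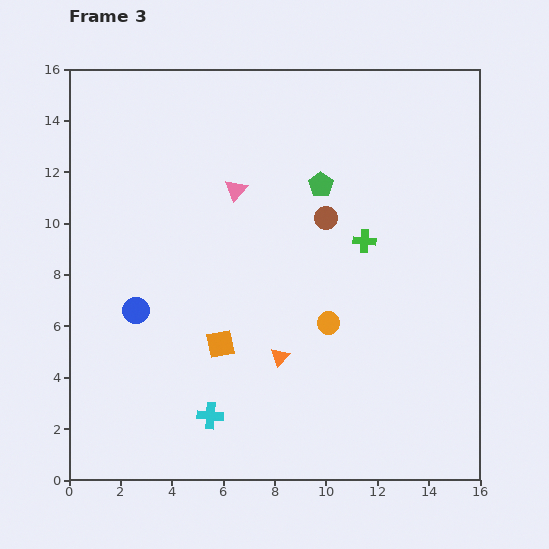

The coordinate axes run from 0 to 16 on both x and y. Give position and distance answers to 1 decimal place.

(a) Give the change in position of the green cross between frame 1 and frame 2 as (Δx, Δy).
(5.1, 1.5)

The green cross was at (1.4, 6.3) in frame 1 and (6.5, 7.8) in frame 2.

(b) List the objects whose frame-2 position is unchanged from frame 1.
the cyan cross, the orange square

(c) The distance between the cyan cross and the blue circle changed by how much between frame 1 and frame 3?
-2.9

Distance in frame 1: 7.9. Distance in frame 3: 5.0.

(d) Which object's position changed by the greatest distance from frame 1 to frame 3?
the pink triangle

(moved 11.2; next 10.5)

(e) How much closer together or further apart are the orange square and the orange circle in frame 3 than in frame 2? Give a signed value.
+1.2

Distance in frame 2: 3.1. Distance in frame 3: 4.3.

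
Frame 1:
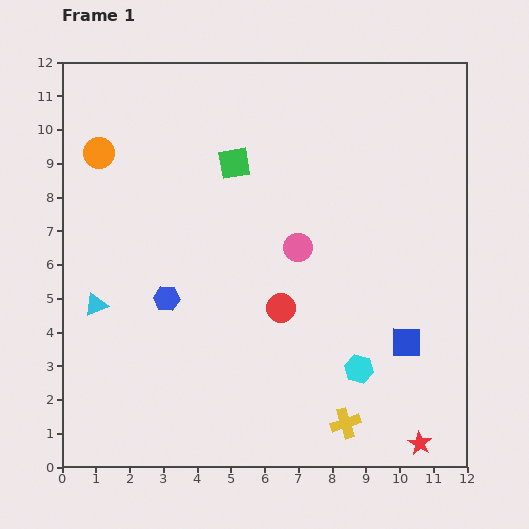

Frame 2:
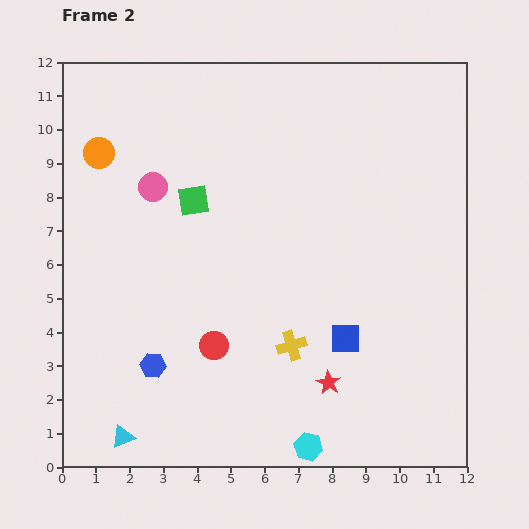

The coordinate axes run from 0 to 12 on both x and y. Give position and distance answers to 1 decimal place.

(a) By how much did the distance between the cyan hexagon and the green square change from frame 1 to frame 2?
+1.0

Distance in frame 1: 7.1. Distance in frame 2: 8.1.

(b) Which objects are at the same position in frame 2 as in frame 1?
the orange circle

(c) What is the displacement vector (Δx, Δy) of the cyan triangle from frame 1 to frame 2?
(0.8, -3.9)

The cyan triangle was at (1.0, 4.8) in frame 1 and (1.8, 0.9) in frame 2.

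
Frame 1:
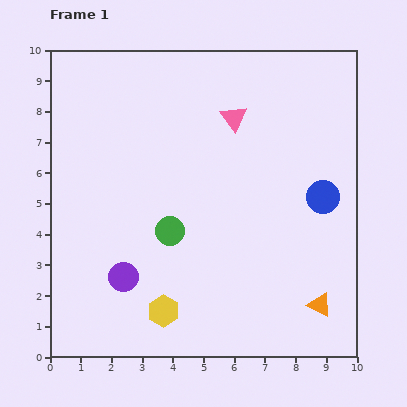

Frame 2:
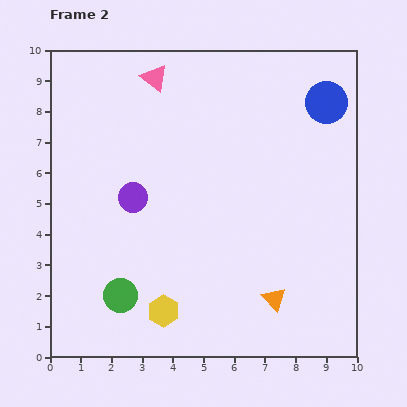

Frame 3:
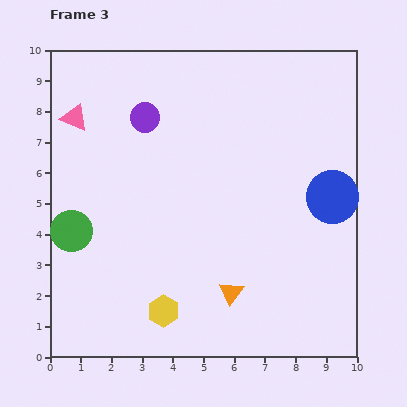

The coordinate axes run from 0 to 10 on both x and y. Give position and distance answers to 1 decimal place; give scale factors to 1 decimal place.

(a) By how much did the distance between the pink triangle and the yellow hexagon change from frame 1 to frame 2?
+0.9

Distance in frame 1: 6.7. Distance in frame 2: 7.6.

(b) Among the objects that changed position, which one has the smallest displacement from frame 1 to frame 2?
the orange triangle

(moved 1.5)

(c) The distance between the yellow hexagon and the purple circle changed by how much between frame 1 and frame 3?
+4.6

Distance in frame 1: 1.7. Distance in frame 3: 6.3.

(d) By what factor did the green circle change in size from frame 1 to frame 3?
1.4×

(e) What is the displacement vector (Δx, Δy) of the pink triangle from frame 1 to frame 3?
(-5.2, 0.0)

The pink triangle was at (6.0, 7.8) in frame 1 and (0.8, 7.8) in frame 3.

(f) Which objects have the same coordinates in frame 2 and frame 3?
the yellow hexagon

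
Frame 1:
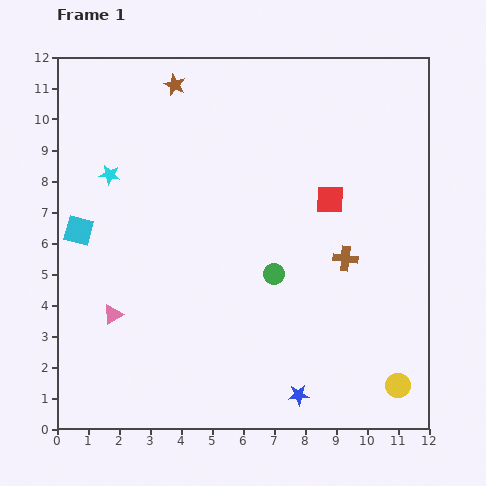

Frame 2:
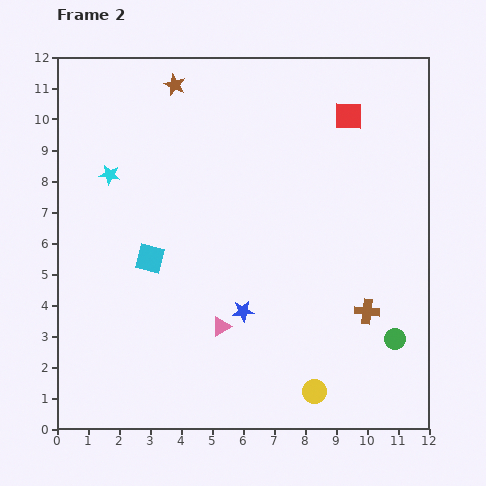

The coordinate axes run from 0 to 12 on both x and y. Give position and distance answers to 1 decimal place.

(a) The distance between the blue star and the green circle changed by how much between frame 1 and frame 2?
+1.0

Distance in frame 1: 4.0. Distance in frame 2: 5.0.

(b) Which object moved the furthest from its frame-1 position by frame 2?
the green circle

(moved 4.4; next 3.5)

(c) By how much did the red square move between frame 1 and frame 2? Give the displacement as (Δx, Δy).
(0.6, 2.7)

The red square was at (8.8, 7.4) in frame 1 and (9.4, 10.1) in frame 2.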